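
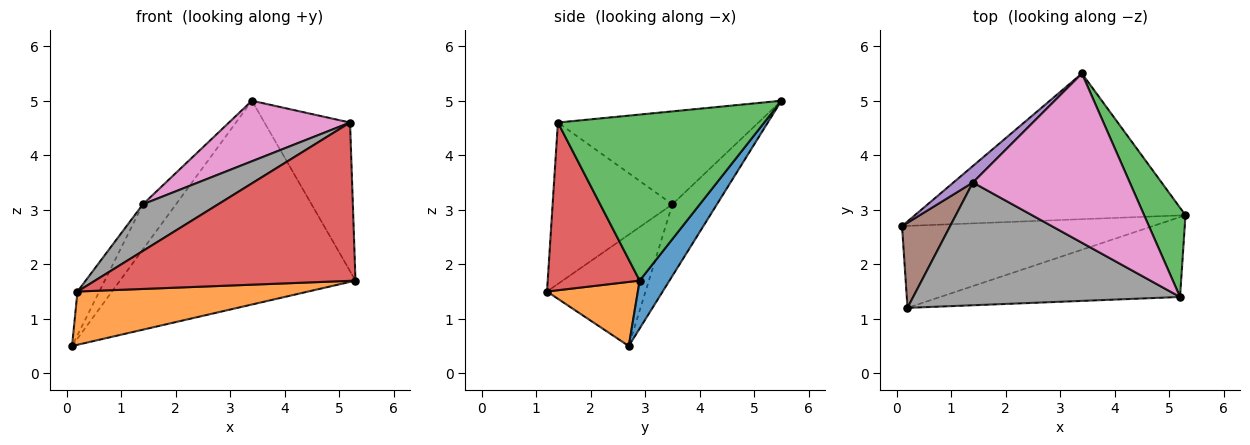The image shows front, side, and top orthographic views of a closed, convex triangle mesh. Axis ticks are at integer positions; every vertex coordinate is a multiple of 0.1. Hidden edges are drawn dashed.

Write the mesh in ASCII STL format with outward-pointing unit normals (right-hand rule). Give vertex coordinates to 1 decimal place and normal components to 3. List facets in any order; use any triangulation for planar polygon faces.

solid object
 facet normal 0.102 0.809 -0.579
  outer loop
   vertex 3.4 5.5 5.0
   vertex 5.3 2.9 1.7
   vertex 0.1 2.7 0.5
  endloop
 endfacet
 facet normal 0.210 -0.533 -0.820
  outer loop
   vertex 0.2 1.2 1.5
   vertex 0.1 2.7 0.5
   vertex 5.3 2.9 1.7
  endloop
 endfacet
 facet normal 0.900 0.373 0.224
  outer loop
   vertex 5.2 1.4 4.6
   vertex 5.3 2.9 1.7
   vertex 3.4 5.5 5.0
  endloop
 endfacet
 facet normal 0.301 -0.851 -0.430
  outer loop
   vertex 5.2 1.4 4.6
   vertex 0.2 1.2 1.5
   vertex 5.3 2.9 1.7
  endloop
 endfacet
 facet normal -0.785 0.582 0.213
  outer loop
   vertex 1.4 3.5 3.1
   vertex 3.4 5.5 5.0
   vertex 0.1 2.7 0.5
  endloop
 endfacet
 facet normal -0.900 0.199 0.389
  outer loop
   vertex 1.4 3.5 3.1
   vertex 0.1 2.7 0.5
   vertex 0.2 1.2 1.5
  endloop
 endfacet
 facet normal -0.487 -0.294 0.822
  outer loop
   vertex 1.4 3.5 3.1
   vertex 5.2 1.4 4.6
   vertex 3.4 5.5 5.0
  endloop
 endfacet
 facet normal -0.492 -0.309 0.814
  outer loop
   vertex 1.4 3.5 3.1
   vertex 0.2 1.2 1.5
   vertex 5.2 1.4 4.6
  endloop
 endfacet
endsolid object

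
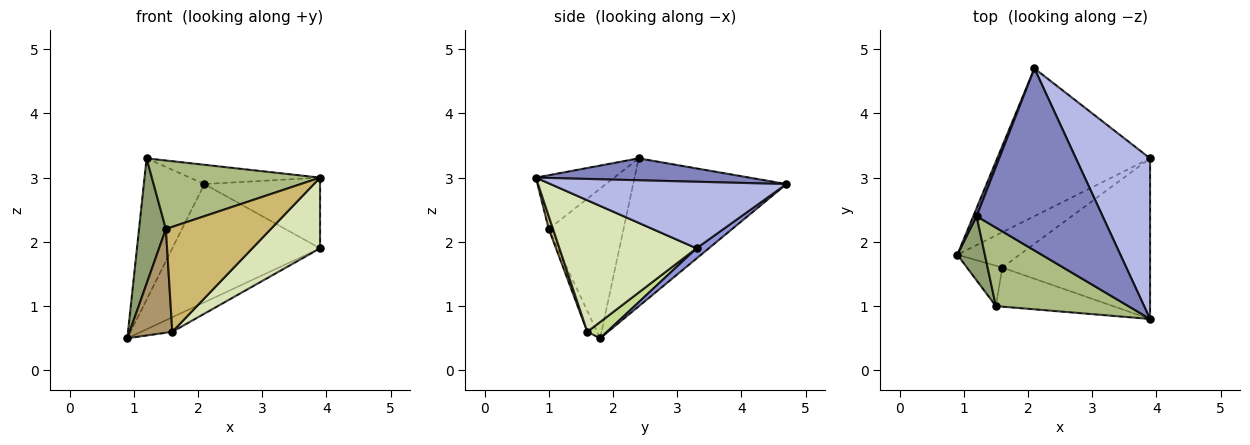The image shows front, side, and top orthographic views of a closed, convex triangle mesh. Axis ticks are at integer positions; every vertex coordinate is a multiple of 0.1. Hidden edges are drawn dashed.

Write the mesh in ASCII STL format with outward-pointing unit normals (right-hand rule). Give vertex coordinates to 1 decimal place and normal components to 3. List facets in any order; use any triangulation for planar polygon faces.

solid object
 facet normal -0.930 0.367 0.021
  outer loop
   vertex 1.2 2.4 3.3
   vertex 2.1 4.7 2.9
   vertex 0.9 1.8 0.5
  endloop
 endfacet
 facet normal 0.170 0.104 0.980
  outer loop
   vertex 1.2 2.4 3.3
   vertex 3.9 0.8 3.0
   vertex 2.1 4.7 2.9
  endloop
 endfacet
 facet normal 0.052 0.624 -0.780
  outer loop
   vertex 3.9 3.3 1.9
   vertex 0.9 1.8 0.5
   vertex 2.1 4.7 2.9
  endloop
 endfacet
 facet normal 0.635 0.311 0.707
  outer loop
   vertex 3.9 3.3 1.9
   vertex 2.1 4.7 2.9
   vertex 3.9 0.8 3.0
  endloop
 endfacet
 facet normal -0.927 -0.333 0.171
  outer loop
   vertex 1.5 1.0 2.2
   vertex 1.2 2.4 3.3
   vertex 0.9 1.8 0.5
  endloop
 endfacet
 facet normal -0.293 -0.629 0.720
  outer loop
   vertex 1.5 1.0 2.2
   vertex 3.9 0.8 3.0
   vertex 1.2 2.4 3.3
  endloop
 endfacet
 facet normal 0.234 0.370 -0.899
  outer loop
   vertex 1.6 1.6 0.6
   vertex 0.9 1.8 0.5
   vertex 3.9 3.3 1.9
  endloop
 endfacet
 facet normal 0.632 -0.312 -0.710
  outer loop
   vertex 1.6 1.6 0.6
   vertex 3.9 3.3 1.9
   vertex 3.9 0.8 3.0
  endloop
 endfacet
 facet normal -0.210 -0.911 -0.355
  outer loop
   vertex 1.6 1.6 0.6
   vertex 1.5 1.0 2.2
   vertex 0.9 1.8 0.5
  endloop
 endfacet
 facet normal 0.038 -0.936 -0.349
  outer loop
   vertex 1.6 1.6 0.6
   vertex 3.9 0.8 3.0
   vertex 1.5 1.0 2.2
  endloop
 endfacet
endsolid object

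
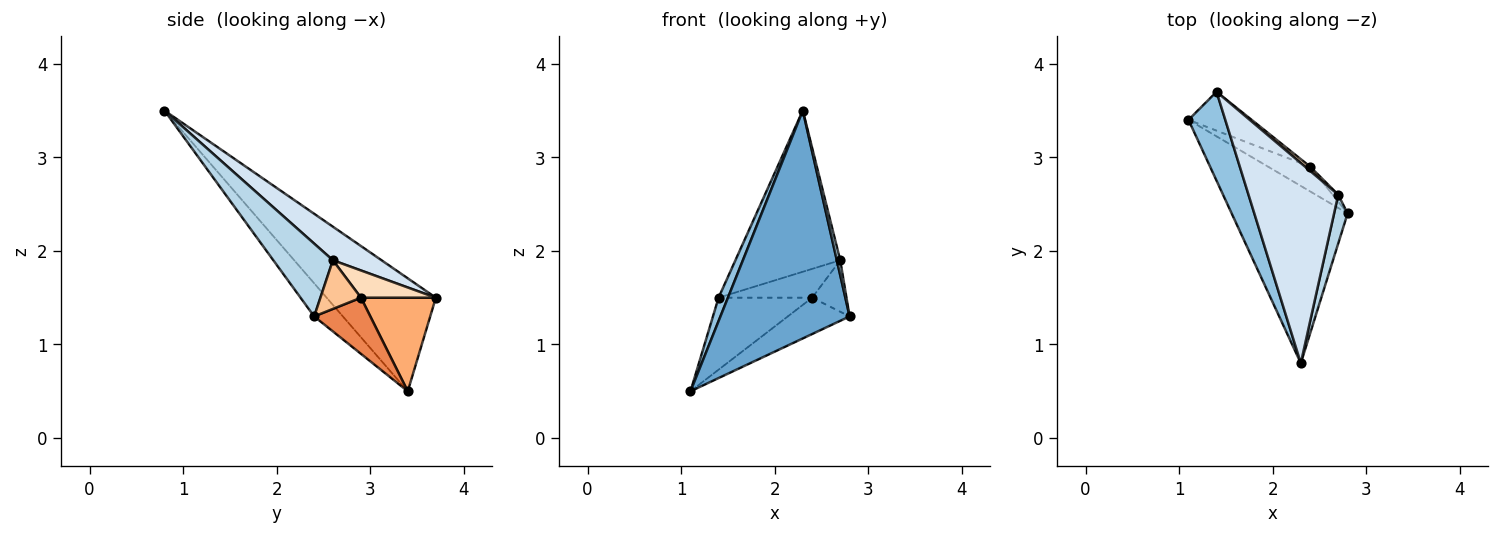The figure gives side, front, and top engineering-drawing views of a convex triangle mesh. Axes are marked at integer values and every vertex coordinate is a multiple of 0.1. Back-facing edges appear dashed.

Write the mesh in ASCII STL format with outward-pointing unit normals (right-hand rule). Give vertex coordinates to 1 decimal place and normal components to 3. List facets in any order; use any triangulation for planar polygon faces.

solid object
 facet normal -0.173 -0.777 -0.605
  outer loop
   vertex 2.3 0.8 3.5
   vertex 1.1 3.4 0.5
   vertex 2.8 2.4 1.3
  endloop
 endfacet
 facet normal -0.948 -0.081 0.309
  outer loop
   vertex 1.4 3.7 1.5
   vertex 1.1 3.4 0.5
   vertex 2.3 0.8 3.5
  endloop
 endfacet
 facet normal 0.982 -0.056 0.182
  outer loop
   vertex 2.7 2.6 1.9
   vertex 2.3 0.8 3.5
   vertex 2.8 2.4 1.3
  endloop
 endfacet
 facet normal 0.280 0.602 0.748
  outer loop
   vertex 2.7 2.6 1.9
   vertex 1.4 3.7 1.5
   vertex 2.3 0.8 3.5
  endloop
 endfacet
 facet normal 0.601 0.661 -0.450
  outer loop
   vertex 2.4 2.9 1.5
   vertex 2.8 2.4 1.3
   vertex 1.1 3.4 0.5
  endloop
 endfacet
 facet normal 0.576 0.720 -0.389
  outer loop
   vertex 2.4 2.9 1.5
   vertex 1.1 3.4 0.5
   vertex 1.4 3.7 1.5
  endloop
 endfacet
 facet normal 0.760 0.643 -0.088
  outer loop
   vertex 2.4 2.9 1.5
   vertex 2.7 2.6 1.9
   vertex 2.8 2.4 1.3
  endloop
 endfacet
 facet normal 0.620 0.776 0.116
  outer loop
   vertex 2.4 2.9 1.5
   vertex 1.4 3.7 1.5
   vertex 2.7 2.6 1.9
  endloop
 endfacet
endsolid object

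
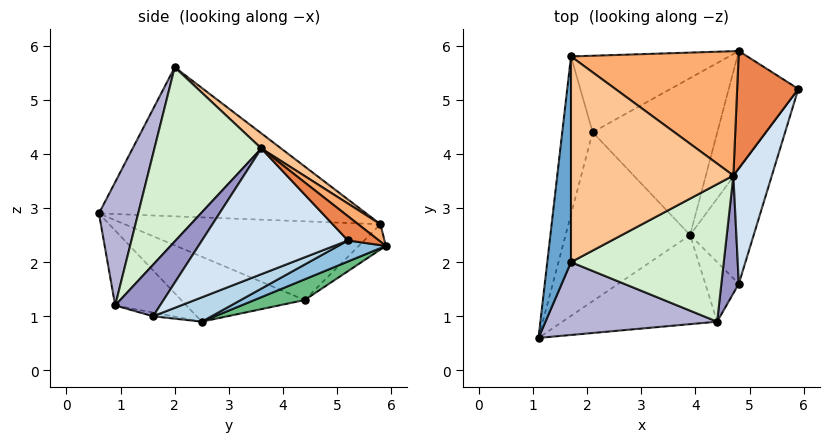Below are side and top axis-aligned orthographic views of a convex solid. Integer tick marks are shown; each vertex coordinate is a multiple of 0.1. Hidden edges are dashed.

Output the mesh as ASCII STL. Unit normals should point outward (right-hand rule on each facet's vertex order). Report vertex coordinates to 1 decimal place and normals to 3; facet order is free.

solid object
 facet normal -0.981 0.119 0.156
  outer loop
   vertex 1.7 5.8 2.7
   vertex 1.1 0.6 2.9
   vertex 1.7 2.0 5.6
  endloop
 endfacet
 facet normal 0.276 0.303 -0.912
  outer loop
   vertex 3.9 2.5 0.9
   vertex 4.8 5.9 2.3
   vertex 5.9 5.2 2.4
  endloop
 endfacet
 facet normal 0.347 0.246 -0.905
  outer loop
   vertex 3.9 2.5 0.9
   vertex 5.9 5.2 2.4
   vertex 4.8 1.6 1.0
  endloop
 endfacet
 facet normal 0.886 -0.376 0.271
  outer loop
   vertex 4.7 3.6 4.1
   vertex 4.8 1.6 1.0
   vertex 5.9 5.2 2.4
  endloop
 endfacet
 facet normal 0.300 0.580 0.757
  outer loop
   vertex 4.7 3.6 4.1
   vertex 5.9 5.2 2.4
   vertex 4.8 5.9 2.3
  endloop
 endfacet
 facet normal 0.082 0.612 0.787
  outer loop
   vertex 4.7 3.6 4.1
   vertex 4.8 5.9 2.3
   vertex 1.7 5.8 2.7
  endloop
 endfacet
 facet normal 0.074 0.605 0.793
  outer loop
   vertex 4.7 3.6 4.1
   vertex 1.7 5.8 2.7
   vertex 1.7 2.0 5.6
  endloop
 endfacet
 facet normal -0.115 0.686 -0.719
  outer loop
   vertex 2.1 4.4 1.3
   vertex 1.7 5.8 2.7
   vertex 4.8 5.9 2.3
  endloop
 endfacet
 facet normal 0.154 0.341 -0.927
  outer loop
   vertex 2.1 4.4 1.3
   vertex 4.8 5.9 2.3
   vertex 3.9 2.5 0.9
  endloop
 endfacet
 facet normal -0.929 0.093 -0.359
  outer loop
   vertex 2.1 4.4 1.3
   vertex 1.1 0.6 2.9
   vertex 1.7 5.8 2.7
  endloop
 endfacet
 facet normal -0.449 -0.244 -0.860
  outer loop
   vertex 2.1 4.4 1.3
   vertex 3.9 2.5 0.9
   vertex 1.1 0.6 2.9
  endloop
 endfacet
 facet normal 0.590 -0.621 0.517
  outer loop
   vertex 4.4 0.9 1.2
   vertex 4.7 3.6 4.1
   vertex 1.7 2.0 5.6
  endloop
 endfacet
 facet normal 0.864 -0.410 0.292
  outer loop
   vertex 4.4 0.9 1.2
   vertex 4.8 1.6 1.0
   vertex 4.7 3.6 4.1
  endloop
 endfacet
 facet normal 0.281 -0.876 0.392
  outer loop
   vertex 4.4 0.9 1.2
   vertex 1.7 2.0 5.6
   vertex 1.1 0.6 2.9
  endloop
 endfacet
 facet normal -0.417 -0.292 -0.861
  outer loop
   vertex 4.4 0.9 1.2
   vertex 1.1 0.6 2.9
   vertex 3.9 2.5 0.9
  endloop
 endfacet
 facet normal -0.108 -0.216 -0.970
  outer loop
   vertex 4.4 0.9 1.2
   vertex 3.9 2.5 0.9
   vertex 4.8 1.6 1.0
  endloop
 endfacet
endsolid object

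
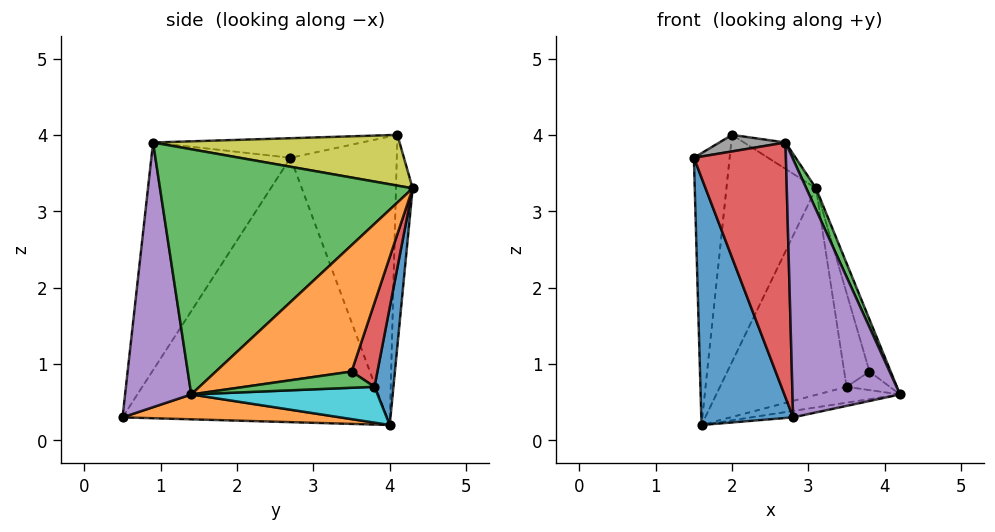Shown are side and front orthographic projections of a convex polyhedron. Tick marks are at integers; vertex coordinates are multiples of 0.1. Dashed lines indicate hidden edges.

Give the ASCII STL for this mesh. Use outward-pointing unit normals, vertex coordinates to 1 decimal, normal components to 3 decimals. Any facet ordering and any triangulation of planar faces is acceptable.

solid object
 facet normal -0.934 -0.325 -0.147
  outer loop
   vertex 2.8 0.5 0.3
   vertex 1.5 2.7 3.7
   vertex 1.6 4.0 0.2
  endloop
 endfacet
 facet normal 0.187 0.036 -0.982
  outer loop
   vertex 2.8 0.5 0.3
   vertex 1.6 4.0 0.2
   vertex 4.2 1.4 0.6
  endloop
 endfacet
 facet normal 0.912 -0.035 0.409
  outer loop
   vertex 2.7 0.9 3.9
   vertex 4.2 1.4 0.6
   vertex 3.1 4.3 3.3
  endloop
 endfacet
 facet normal -0.833 -0.551 0.038
  outer loop
   vertex 2.7 0.9 3.9
   vertex 1.5 2.7 3.7
   vertex 2.8 0.5 0.3
  endloop
 endfacet
 facet normal 0.521 -0.847 0.109
  outer loop
   vertex 2.7 0.9 3.9
   vertex 2.8 0.5 0.3
   vertex 4.2 1.4 0.6
  endloop
 endfacet
 facet normal -0.944 0.318 0.091
  outer loop
   vertex 2.0 4.1 4.0
   vertex 1.6 4.0 0.2
   vertex 1.5 2.7 3.7
  endloop
 endfacet
 facet normal -0.183 0.983 -0.007
  outer loop
   vertex 2.0 4.1 4.0
   vertex 3.1 4.3 3.3
   vertex 1.6 4.0 0.2
  endloop
 endfacet
 facet normal -0.302 -0.096 0.949
  outer loop
   vertex 2.0 4.1 4.0
   vertex 1.5 2.7 3.7
   vertex 2.7 0.9 3.9
  endloop
 endfacet
 facet normal 0.523 0.088 0.848
  outer loop
   vertex 2.0 4.1 4.0
   vertex 2.7 0.9 3.9
   vertex 3.1 4.3 3.3
  endloop
 endfacet
 facet normal 0.264 0.117 -0.957
  outer loop
   vertex 3.5 3.8 0.7
   vertex 4.2 1.4 0.6
   vertex 1.6 4.0 0.2
  endloop
 endfacet
 facet normal 0.146 0.975 -0.165
  outer loop
   vertex 3.5 3.8 0.7
   vertex 1.6 4.0 0.2
   vertex 3.1 4.3 3.3
  endloop
 endfacet
 facet normal 0.961 0.150 0.230
  outer loop
   vertex 3.8 3.5 0.9
   vertex 3.1 4.3 3.3
   vertex 4.2 1.4 0.6
  endloop
 endfacet
 facet normal 0.688 0.229 -0.688
  outer loop
   vertex 3.8 3.5 0.9
   vertex 4.2 1.4 0.6
   vertex 3.5 3.8 0.7
  endloop
 endfacet
 facet normal 0.715 0.699 -0.024
  outer loop
   vertex 3.8 3.5 0.9
   vertex 3.5 3.8 0.7
   vertex 3.1 4.3 3.3
  endloop
 endfacet
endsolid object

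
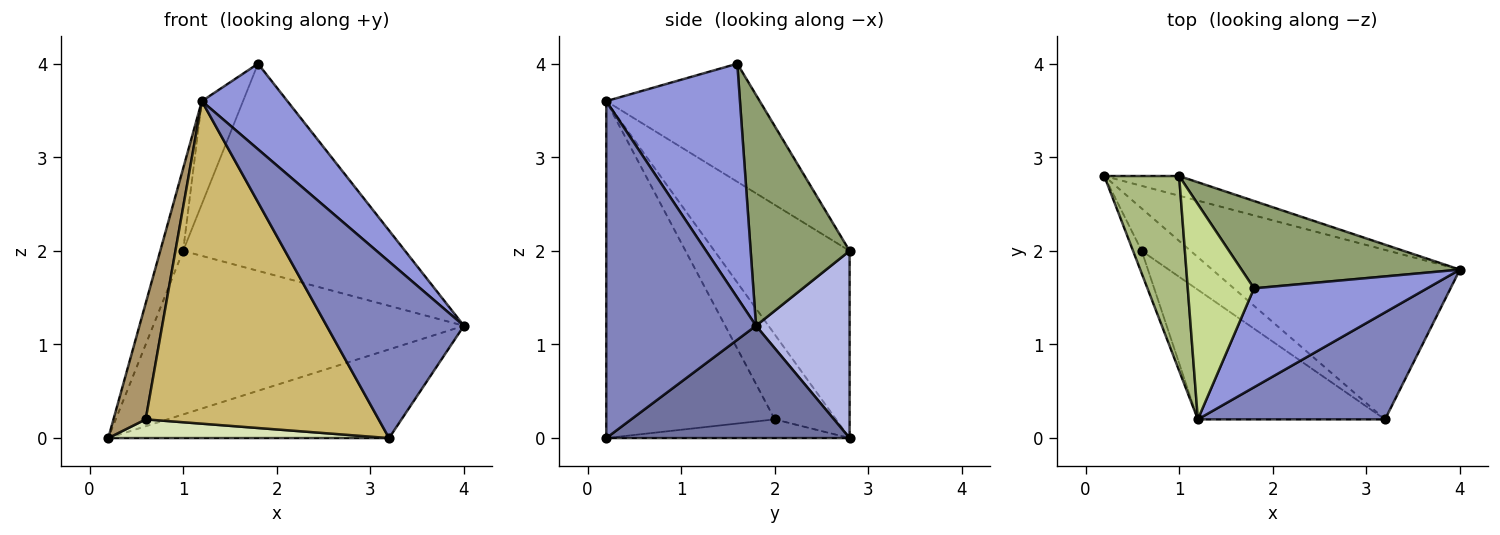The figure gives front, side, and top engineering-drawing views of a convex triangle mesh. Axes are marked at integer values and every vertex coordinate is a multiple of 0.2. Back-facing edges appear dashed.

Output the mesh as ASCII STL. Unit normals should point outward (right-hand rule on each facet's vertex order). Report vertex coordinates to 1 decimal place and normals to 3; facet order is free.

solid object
 facet normal 0.373 0.430 -0.822
  outer loop
   vertex 3.2 0.2 0.0
   vertex 0.2 2.8 0.0
   vertex 4.0 1.8 1.2
  endloop
 endfacet
 facet normal 0.682 -0.625 0.379
  outer loop
   vertex 1.2 0.2 3.6
   vertex 3.2 0.2 0.0
   vertex 4.0 1.8 1.2
  endloop
 endfacet
 facet normal 0.715 -0.457 0.529
  outer loop
   vertex 1.2 0.2 3.6
   vertex 4.0 1.8 1.2
   vertex 1.8 1.6 4.0
  endloop
 endfacet
 facet normal 0.287 0.951 -0.115
  outer loop
   vertex 1.0 2.8 2.0
   vertex 4.0 1.8 1.2
   vertex 0.2 2.8 0.0
  endloop
 endfacet
 facet normal 0.380 0.852 0.359
  outer loop
   vertex 1.0 2.8 2.0
   vertex 1.8 1.6 4.0
   vertex 4.0 1.8 1.2
  endloop
 endfacet
 facet normal -0.917 0.155 0.367
  outer loop
   vertex 1.0 2.8 2.0
   vertex 0.2 2.8 0.0
   vertex 1.2 0.2 3.6
  endloop
 endfacet
 facet normal -0.849 0.228 0.476
  outer loop
   vertex 1.0 2.8 2.0
   vertex 1.2 0.2 3.6
   vertex 1.8 1.6 4.0
  endloop
 endfacet
 facet normal -0.330 -0.381 -0.864
  outer loop
   vertex 0.6 2.0 0.2
   vertex 0.2 2.8 0.0
   vertex 3.2 0.2 0.0
  endloop
 endfacet
 facet normal -0.882 -0.463 -0.090
  outer loop
   vertex 0.6 2.0 0.2
   vertex 1.2 0.2 3.6
   vertex 0.2 2.8 0.0
  endloop
 endfacet
 facet normal -0.557 -0.770 -0.310
  outer loop
   vertex 0.6 2.0 0.2
   vertex 3.2 0.2 0.0
   vertex 1.2 0.2 3.6
  endloop
 endfacet
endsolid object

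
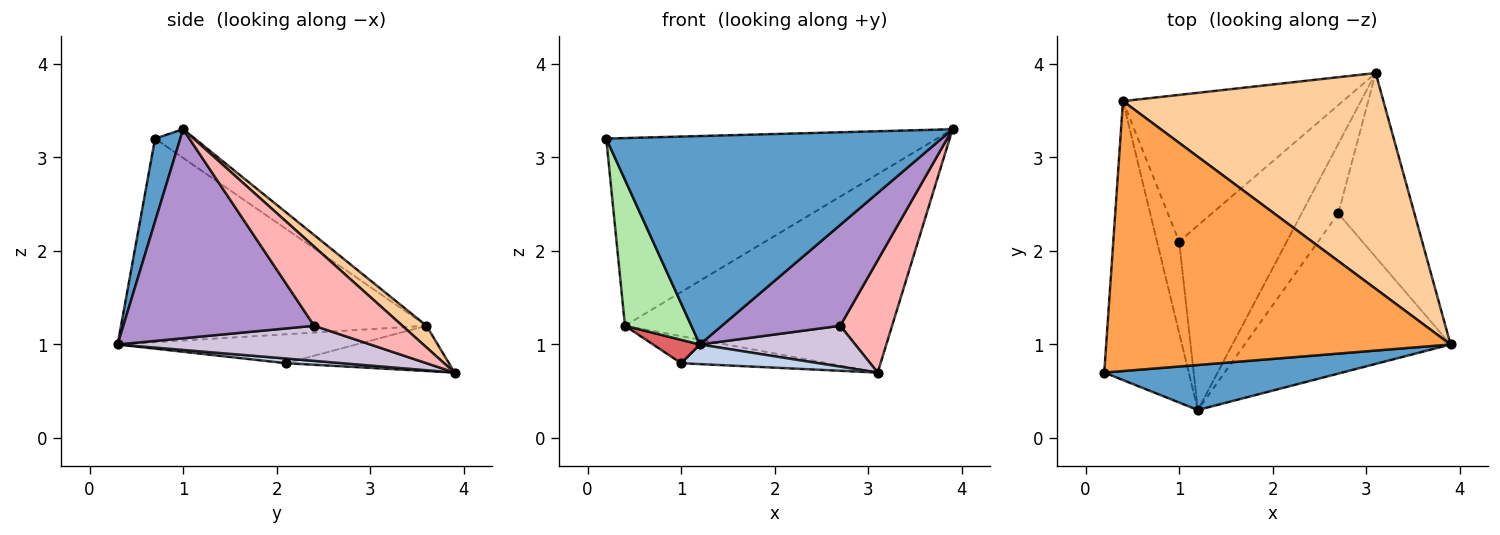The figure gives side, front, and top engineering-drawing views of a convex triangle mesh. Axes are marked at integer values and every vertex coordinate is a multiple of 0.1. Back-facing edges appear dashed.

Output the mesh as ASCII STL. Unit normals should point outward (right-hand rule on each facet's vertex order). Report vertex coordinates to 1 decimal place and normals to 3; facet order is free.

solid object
 facet normal 0.073 -0.975 0.211
  outer loop
   vertex 1.2 0.3 1.0
   vertex 3.9 1.0 3.3
   vertex 0.2 0.7 3.2
  endloop
 endfacet
 facet normal 0.043 -0.106 -0.993
  outer loop
   vertex 1.0 2.1 0.8
   vertex 3.1 3.9 0.7
   vertex 1.2 0.3 1.0
  endloop
 endfacet
 facet normal -0.068 0.570 0.819
  outer loop
   vertex 0.4 3.6 1.2
   vertex 0.2 0.7 3.2
   vertex 3.9 1.0 3.3
  endloop
 endfacet
 facet normal 0.061 0.676 0.735
  outer loop
   vertex 0.4 3.6 1.2
   vertex 3.9 1.0 3.3
   vertex 3.1 3.9 0.7
  endloop
 endfacet
 facet normal -0.198 0.178 -0.964
  outer loop
   vertex 0.4 3.6 1.2
   vertex 3.1 3.9 0.7
   vertex 1.0 2.1 0.8
  endloop
 endfacet
 facet normal -0.906 -0.197 -0.376
  outer loop
   vertex 0.4 3.6 1.2
   vertex 1.2 0.3 1.0
   vertex 0.2 0.7 3.2
  endloop
 endfacet
 facet normal -0.785 -0.154 -0.600
  outer loop
   vertex 0.4 3.6 1.2
   vertex 1.0 2.1 0.8
   vertex 1.2 0.3 1.0
  endloop
 endfacet
 facet normal 0.663 -0.390 -0.639
  outer loop
   vertex 2.7 2.4 1.2
   vertex 3.1 3.9 0.7
   vertex 3.9 1.0 3.3
  endloop
 endfacet
 facet normal 0.652 -0.404 -0.642
  outer loop
   vertex 2.7 2.4 1.2
   vertex 3.9 1.0 3.3
   vertex 1.2 0.3 1.0
  endloop
 endfacet
 facet normal 0.636 -0.391 -0.665
  outer loop
   vertex 2.7 2.4 1.2
   vertex 1.2 0.3 1.0
   vertex 3.1 3.9 0.7
  endloop
 endfacet
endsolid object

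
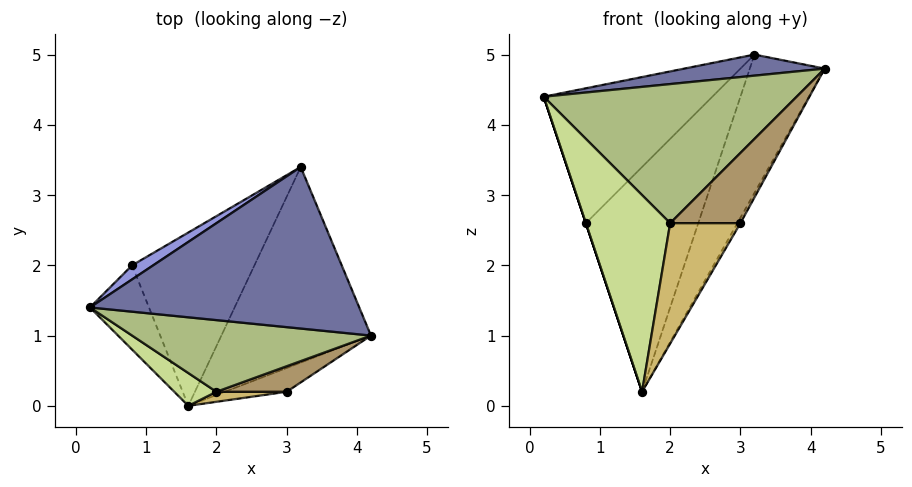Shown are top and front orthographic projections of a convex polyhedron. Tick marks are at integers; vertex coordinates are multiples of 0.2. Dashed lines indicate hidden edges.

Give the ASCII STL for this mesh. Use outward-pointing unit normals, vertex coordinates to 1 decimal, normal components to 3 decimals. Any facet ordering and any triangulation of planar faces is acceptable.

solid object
 facet normal -0.111 -0.129 0.985
  outer loop
   vertex 3.2 3.4 5.0
   vertex 0.2 1.4 4.4
   vertex 4.2 1.0 4.8
  endloop
 endfacet
 facet normal 0.774 0.366 -0.517
  outer loop
   vertex 1.6 0.0 0.2
   vertex 3.2 3.4 5.0
   vertex 4.2 1.0 4.8
  endloop
 endfacet
 facet normal -0.564 0.821 0.086
  outer loop
   vertex 0.8 2.0 2.6
   vertex 0.2 1.4 4.4
   vertex 3.2 3.4 5.0
  endloop
 endfacet
 facet normal -0.949 0.000 -0.316
  outer loop
   vertex 0.8 2.0 2.6
   vertex 1.6 0.0 0.2
   vertex 0.2 1.4 4.4
  endloop
 endfacet
 facet normal 0.147 0.783 -0.604
  outer loop
   vertex 0.8 2.0 2.6
   vertex 3.2 3.4 5.0
   vertex 1.6 0.0 0.2
  endloop
 endfacet
 facet normal -0.133 -0.881 0.454
  outer loop
   vertex 2.0 0.2 2.6
   vertex 4.2 1.0 4.8
   vertex 0.2 1.4 4.4
  endloop
 endfacet
 facet normal -0.442 -0.885 0.147
  outer loop
   vertex 2.0 0.2 2.6
   vertex 0.2 1.4 4.4
   vertex 1.6 0.0 0.2
  endloop
 endfacet
 facet normal 0.854 0.115 -0.508
  outer loop
   vertex 3.0 0.2 2.6
   vertex 1.6 0.0 0.2
   vertex 4.2 1.0 4.8
  endloop
 endfacet
 facet normal 0.000 -0.940 0.342
  outer loop
   vertex 3.0 0.2 2.6
   vertex 4.2 1.0 4.8
   vertex 2.0 0.2 2.6
  endloop
 endfacet
 facet normal 0.000 -0.997 0.083
  outer loop
   vertex 3.0 0.2 2.6
   vertex 2.0 0.2 2.6
   vertex 1.6 0.0 0.2
  endloop
 endfacet
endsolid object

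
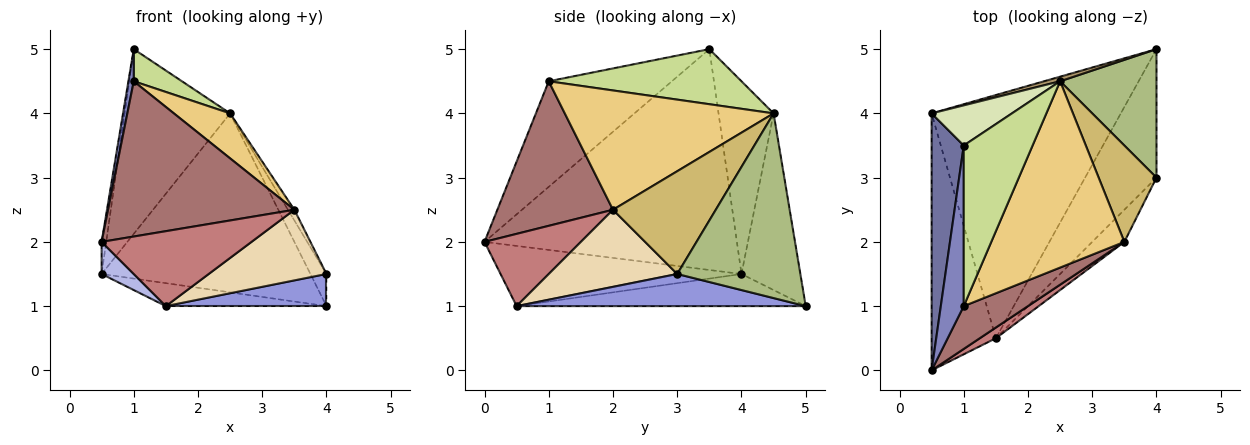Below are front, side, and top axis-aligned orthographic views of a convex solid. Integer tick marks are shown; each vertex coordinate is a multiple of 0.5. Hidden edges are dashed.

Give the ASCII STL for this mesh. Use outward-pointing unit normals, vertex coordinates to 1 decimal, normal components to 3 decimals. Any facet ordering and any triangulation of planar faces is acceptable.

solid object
 facet normal -0.989 0.018 0.144
  outer loop
   vertex 0.5 4.0 1.5
   vertex 0.5 0.0 2.0
   vertex 1.0 3.5 5.0
  endloop
 endfacet
 facet normal -0.976 -0.042 0.212
  outer loop
   vertex 1.0 1.0 4.5
   vertex 1.0 3.5 5.0
   vertex 0.5 0.0 2.0
  endloop
 endfacet
 facet normal 0.400 -0.222 -0.889
  outer loop
   vertex 1.5 0.5 1.0
   vertex 4.0 5.0 1.0
   vertex 4.0 3.0 1.5
  endloop
 endfacet
 facet normal -0.681 -0.091 -0.727
  outer loop
   vertex 1.5 0.5 1.0
   vertex 0.5 0.0 2.0
   vertex 0.5 4.0 1.5
  endloop
 endfacet
 facet normal -0.167 0.093 -0.982
  outer loop
   vertex 1.5 0.5 1.0
   vertex 0.5 4.0 1.5
   vertex 4.0 5.0 1.0
  endloop
 endfacet
 facet normal 0.881 0.115 0.460
  outer loop
   vertex 2.5 4.5 4.0
   vertex 4.0 3.0 1.5
   vertex 4.0 5.0 1.0
  endloop
 endfacet
 facet normal 0.617 -0.154 0.772
  outer loop
   vertex 2.5 4.5 4.0
   vertex 1.0 3.5 5.0
   vertex 1.0 1.0 4.5
  endloop
 endfacet
 facet normal -0.454 0.871 0.189
  outer loop
   vertex 2.5 4.5 4.0
   vertex 0.5 4.0 1.5
   vertex 1.0 3.5 5.0
  endloop
 endfacet
 facet normal -0.271 0.962 0.025
  outer loop
   vertex 2.5 4.5 4.0
   vertex 4.0 5.0 1.0
   vertex 0.5 4.0 1.5
  endloop
 endfacet
 facet normal 0.870 0.054 0.490
  outer loop
   vertex 3.5 2.0 2.5
   vertex 4.0 3.0 1.5
   vertex 2.5 4.5 4.0
  endloop
 endfacet
 facet normal 0.657 -0.177 0.733
  outer loop
   vertex 3.5 2.0 2.5
   vertex 2.5 4.5 4.0
   vertex 1.0 1.0 4.5
  endloop
 endfacet
 facet normal 0.705 -0.646 -0.294
  outer loop
   vertex 3.5 2.0 2.5
   vertex 1.5 0.5 1.0
   vertex 4.0 3.0 1.5
  endloop
 endfacet
 facet normal 0.513 -0.827 0.228
  outer loop
   vertex 3.5 2.0 2.5
   vertex 1.0 1.0 4.5
   vertex 0.5 0.0 2.0
  endloop
 endfacet
 facet normal 0.537 -0.835 0.119
  outer loop
   vertex 3.5 2.0 2.5
   vertex 0.5 0.0 2.0
   vertex 1.5 0.5 1.0
  endloop
 endfacet
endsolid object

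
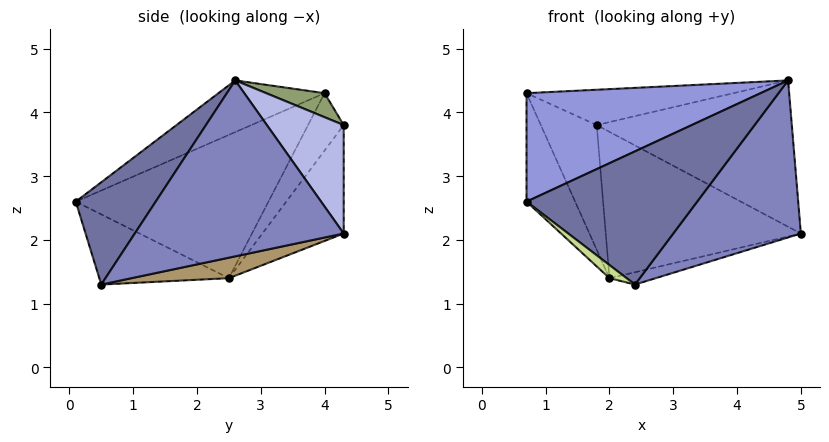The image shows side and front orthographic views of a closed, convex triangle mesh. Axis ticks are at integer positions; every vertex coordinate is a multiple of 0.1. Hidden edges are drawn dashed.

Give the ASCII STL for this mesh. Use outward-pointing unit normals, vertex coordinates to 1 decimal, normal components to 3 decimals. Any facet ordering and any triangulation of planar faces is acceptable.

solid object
 facet normal 0.409 -0.873 0.266
  outer loop
   vertex 2.4 0.5 1.3
   vertex 4.8 2.6 4.5
   vertex 0.7 0.1 2.6
  endloop
 endfacet
 facet normal 0.818 -0.499 -0.286
  outer loop
   vertex 2.4 0.5 1.3
   vertex 5.0 4.3 2.1
   vertex 4.8 2.6 4.5
  endloop
 endfacet
 facet normal -0.178 -0.393 0.902
  outer loop
   vertex 0.7 4.0 4.3
   vertex 0.7 0.1 2.6
   vertex 4.8 2.6 4.5
  endloop
 endfacet
 facet normal 0.302 0.766 0.568
  outer loop
   vertex 1.8 4.3 3.8
   vertex 4.8 2.6 4.5
   vertex 5.0 4.3 2.1
  endloop
 endfacet
 facet normal 0.176 0.624 0.761
  outer loop
   vertex 1.8 4.3 3.8
   vertex 0.7 4.0 4.3
   vertex 4.8 2.6 4.5
  endloop
 endfacet
 facet normal -0.445 0.698 -0.561
  outer loop
   vertex 2.0 2.5 1.4
   vertex 0.7 4.0 4.3
   vertex 1.8 4.3 3.8
  endloop
 endfacet
 facet normal -0.594 -0.079 -0.801
  outer loop
   vertex 2.0 2.5 1.4
   vertex 2.4 0.5 1.3
   vertex 0.7 0.1 2.6
  endloop
 endfacet
 facet normal -0.846 0.213 -0.489
  outer loop
   vertex 2.0 2.5 1.4
   vertex 0.7 0.1 2.6
   vertex 0.7 4.0 4.3
  endloop
 endfacet
 facet normal 0.178 0.085 -0.980
  outer loop
   vertex 2.0 2.5 1.4
   vertex 5.0 4.3 2.1
   vertex 2.4 0.5 1.3
  endloop
 endfacet
 facet normal -0.312 0.748 -0.587
  outer loop
   vertex 2.0 2.5 1.4
   vertex 1.8 4.3 3.8
   vertex 5.0 4.3 2.1
  endloop
 endfacet
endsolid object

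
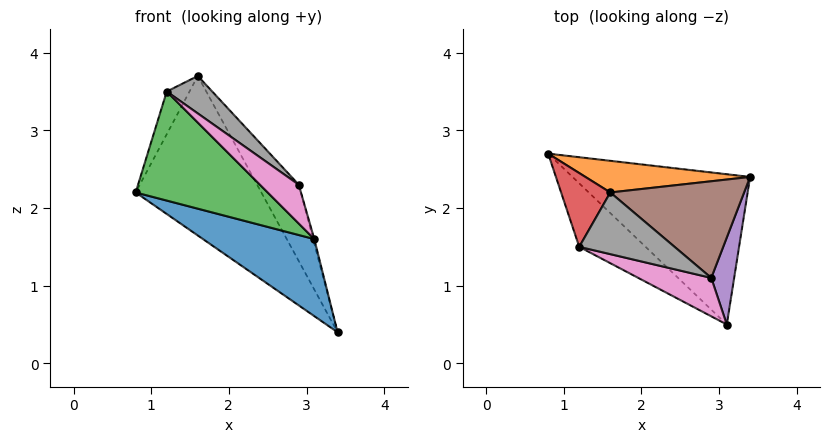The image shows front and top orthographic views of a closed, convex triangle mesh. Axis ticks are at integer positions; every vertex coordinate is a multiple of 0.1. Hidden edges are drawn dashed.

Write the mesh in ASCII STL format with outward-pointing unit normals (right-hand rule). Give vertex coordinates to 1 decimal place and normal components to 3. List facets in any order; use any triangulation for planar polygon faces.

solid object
 facet normal -0.556 -0.379 -0.740
  outer loop
   vertex 3.1 0.5 1.6
   vertex 0.8 2.7 2.2
   vertex 3.4 2.4 0.4
  endloop
 endfacet
 facet normal 0.241 0.952 0.189
  outer loop
   vertex 1.6 2.2 3.7
   vertex 3.4 2.4 0.4
   vertex 0.8 2.7 2.2
  endloop
 endfacet
 facet normal -0.692 -0.624 -0.363
  outer loop
   vertex 1.2 1.5 3.5
   vertex 0.8 2.7 2.2
   vertex 3.1 0.5 1.6
  endloop
 endfacet
 facet normal -0.795 0.304 0.525
  outer loop
   vertex 1.2 1.5 3.5
   vertex 1.6 2.2 3.7
   vertex 0.8 2.7 2.2
  endloop
 endfacet
 facet normal 0.965 0.014 0.263
  outer loop
   vertex 2.9 1.1 2.3
   vertex 3.1 0.5 1.6
   vertex 3.4 2.4 0.4
  endloop
 endfacet
 facet normal 0.808 0.366 0.463
  outer loop
   vertex 2.9 1.1 2.3
   vertex 3.4 2.4 0.4
   vertex 1.6 2.2 3.7
  endloop
 endfacet
 facet normal 0.313 -0.675 0.668
  outer loop
   vertex 2.9 1.1 2.3
   vertex 1.2 1.5 3.5
   vertex 3.1 0.5 1.6
  endloop
 endfacet
 facet normal 0.434 -0.468 0.770
  outer loop
   vertex 2.9 1.1 2.3
   vertex 1.6 2.2 3.7
   vertex 1.2 1.5 3.5
  endloop
 endfacet
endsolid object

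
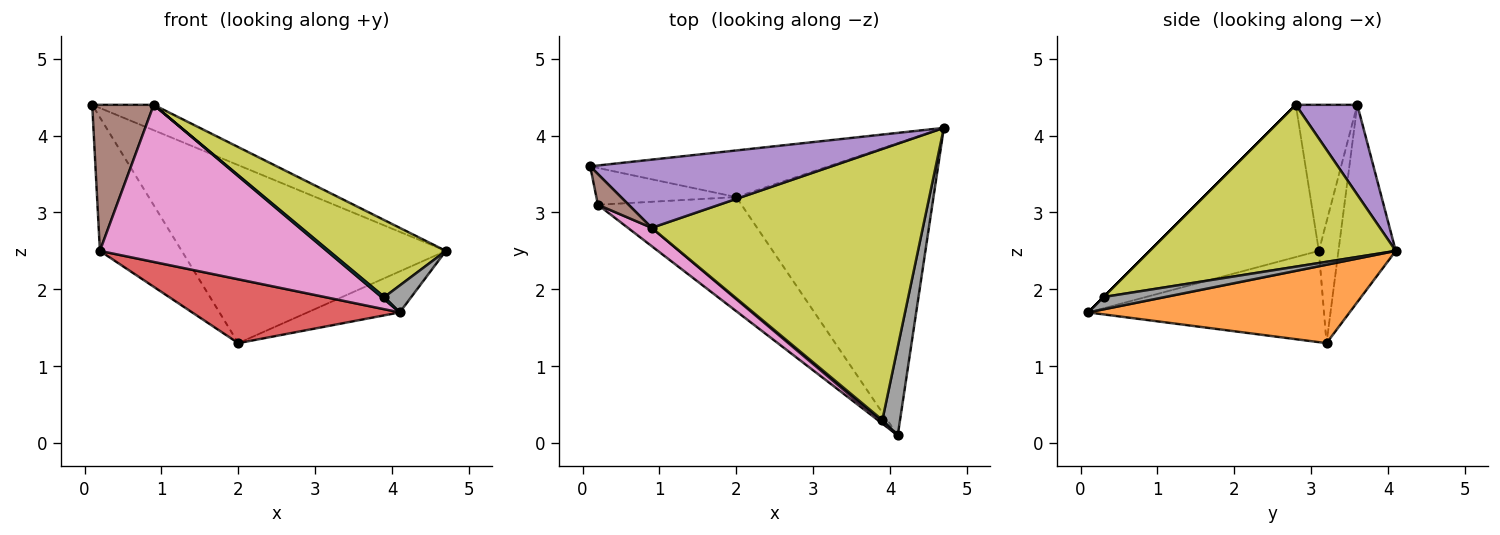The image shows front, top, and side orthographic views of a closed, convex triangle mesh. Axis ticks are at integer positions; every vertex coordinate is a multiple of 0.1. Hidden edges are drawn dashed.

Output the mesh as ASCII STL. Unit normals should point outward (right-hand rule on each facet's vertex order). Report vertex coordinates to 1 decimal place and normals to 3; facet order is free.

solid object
 facet normal -0.205 0.947 -0.248
  outer loop
   vertex 2.0 3.2 1.3
   vertex 0.1 3.6 4.4
   vertex 4.7 4.1 2.5
  endloop
 endfacet
 facet normal 0.366 0.129 -0.921
  outer loop
   vertex 2.0 3.2 1.3
   vertex 4.7 4.1 2.5
   vertex 4.1 0.1 1.7
  endloop
 endfacet
 facet normal -0.225 0.939 -0.259
  outer loop
   vertex 0.2 3.1 2.5
   vertex 0.1 3.6 4.4
   vertex 2.0 3.2 1.3
  endloop
 endfacet
 facet normal -0.485 -0.427 -0.763
  outer loop
   vertex 0.2 3.1 2.5
   vertex 2.0 3.2 1.3
   vertex 4.1 0.1 1.7
  endloop
 endfacet
 facet normal 0.330 0.330 0.885
  outer loop
   vertex 0.9 2.8 4.4
   vertex 4.7 4.1 2.5
   vertex 0.1 3.6 4.4
  endloop
 endfacet
 facet normal -0.699 -0.699 0.147
  outer loop
   vertex 0.9 2.8 4.4
   vertex 0.1 3.6 4.4
   vertex 0.2 3.1 2.5
  endloop
 endfacet
 facet normal -0.595 -0.798 0.093
  outer loop
   vertex 0.9 2.8 4.4
   vertex 0.2 3.1 2.5
   vertex 4.1 0.1 1.7
  endloop
 endfacet
 facet normal 0.554 -0.242 0.796
  outer loop
   vertex 3.9 0.3 1.9
   vertex 4.1 0.1 1.7
   vertex 4.7 4.1 2.5
  endloop
 endfacet
 facet normal 0.498 -0.237 0.834
  outer loop
   vertex 3.9 0.3 1.9
   vertex 4.7 4.1 2.5
   vertex 0.9 2.8 4.4
  endloop
 endfacet
 facet normal 0.000 -0.707 0.707
  outer loop
   vertex 3.9 0.3 1.9
   vertex 0.9 2.8 4.4
   vertex 4.1 0.1 1.7
  endloop
 endfacet
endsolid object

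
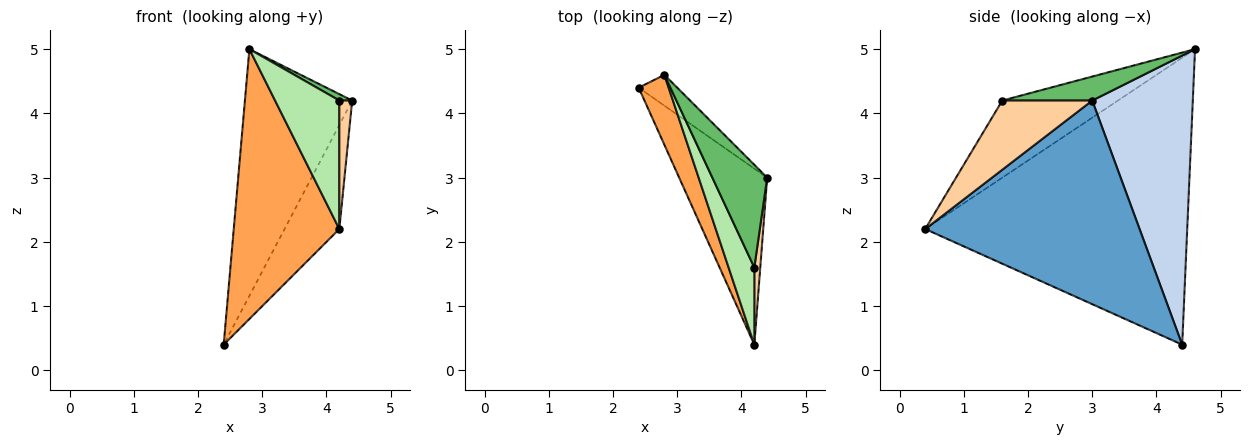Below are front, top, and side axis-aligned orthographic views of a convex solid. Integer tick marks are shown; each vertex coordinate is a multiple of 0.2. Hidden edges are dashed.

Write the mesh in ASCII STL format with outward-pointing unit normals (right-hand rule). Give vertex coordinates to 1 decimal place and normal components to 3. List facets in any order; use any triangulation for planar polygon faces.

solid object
 facet normal 0.894 0.228 -0.386
  outer loop
   vertex 4.2 0.4 2.2
   vertex 2.4 4.4 0.4
   vertex 4.4 3.0 4.2
  endloop
 endfacet
 facet normal 0.681 0.727 -0.091
  outer loop
   vertex 2.8 4.6 5.0
   vertex 4.4 3.0 4.2
   vertex 2.4 4.4 0.4
  endloop
 endfacet
 facet normal -0.923 -0.372 0.096
  outer loop
   vertex 2.8 4.6 5.0
   vertex 2.4 4.4 0.4
   vertex 4.2 0.4 2.2
  endloop
 endfacet
 facet normal 0.986 -0.141 0.085
  outer loop
   vertex 4.2 1.6 4.2
   vertex 4.2 0.4 2.2
   vertex 4.4 3.0 4.2
  endloop
 endfacet
 facet normal 0.400 -0.057 0.915
  outer loop
   vertex 4.2 1.6 4.2
   vertex 4.4 3.0 4.2
   vertex 2.8 4.6 5.0
  endloop
 endfacet
 facet normal -0.839 -0.466 0.280
  outer loop
   vertex 4.2 1.6 4.2
   vertex 2.8 4.6 5.0
   vertex 4.2 0.4 2.2
  endloop
 endfacet
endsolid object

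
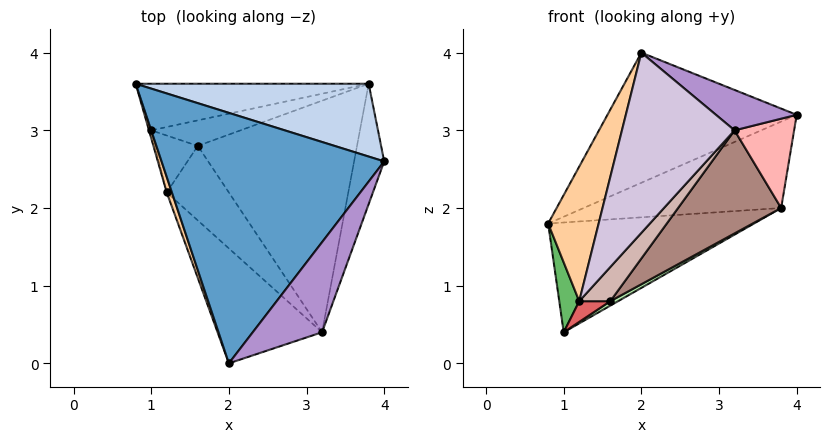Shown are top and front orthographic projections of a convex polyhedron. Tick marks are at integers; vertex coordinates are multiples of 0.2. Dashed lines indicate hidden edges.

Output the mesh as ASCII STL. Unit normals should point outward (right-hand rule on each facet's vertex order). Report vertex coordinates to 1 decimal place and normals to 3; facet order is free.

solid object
 facet normal -0.237 0.448 0.862
  outer loop
   vertex 2.0 0.0 4.0
   vertex 4.0 2.6 3.2
   vertex 0.8 3.6 1.8
  endloop
 endfacet
 facet normal -0.043 0.764 0.644
  outer loop
   vertex 3.8 3.6 2.0
   vertex 0.8 3.6 1.8
   vertex 4.0 2.6 3.2
  endloop
 endfacet
 facet normal 0.026 0.920 -0.391
  outer loop
   vertex 3.8 3.6 2.0
   vertex 1.0 3.0 0.4
   vertex 0.8 3.6 1.8
  endloop
 endfacet
 facet normal -0.954 -0.297 0.034
  outer loop
   vertex 1.2 2.2 0.8
   vertex 2.0 0.0 4.0
   vertex 0.8 3.6 1.8
  endloop
 endfacet
 facet normal -0.966 -0.256 -0.028
  outer loop
   vertex 1.2 2.2 0.8
   vertex 0.8 3.6 1.8
   vertex 1.0 3.0 0.4
  endloop
 endfacet
 facet normal 0.514 -0.147 -0.845
  outer loop
   vertex 1.6 2.8 0.8
   vertex 1.0 3.0 0.4
   vertex 3.8 3.6 2.0
  endloop
 endfacet
 facet normal 0.456 -0.304 -0.836
  outer loop
   vertex 1.6 2.8 0.8
   vertex 1.2 2.2 0.8
   vertex 1.0 3.0 0.4
  endloop
 endfacet
 facet normal 0.879 -0.285 -0.384
  outer loop
   vertex 3.2 0.4 3.0
   vertex 3.8 3.6 2.0
   vertex 4.0 2.6 3.2
  endloop
 endfacet
 facet normal 0.668 -0.305 0.679
  outer loop
   vertex 3.2 0.4 3.0
   vertex 4.0 2.6 3.2
   vertex 2.0 0.0 4.0
  endloop
 endfacet
 facet normal -0.165 -0.832 -0.530
  outer loop
   vertex 3.2 0.4 3.0
   vertex 2.0 0.0 4.0
   vertex 1.2 2.2 0.8
  endloop
 endfacet
 facet normal 0.543 -0.342 -0.767
  outer loop
   vertex 3.2 0.4 3.0
   vertex 1.6 2.8 0.8
   vertex 3.8 3.6 2.0
  endloop
 endfacet
 facet normal 0.530 -0.353 -0.771
  outer loop
   vertex 3.2 0.4 3.0
   vertex 1.2 2.2 0.8
   vertex 1.6 2.8 0.8
  endloop
 endfacet
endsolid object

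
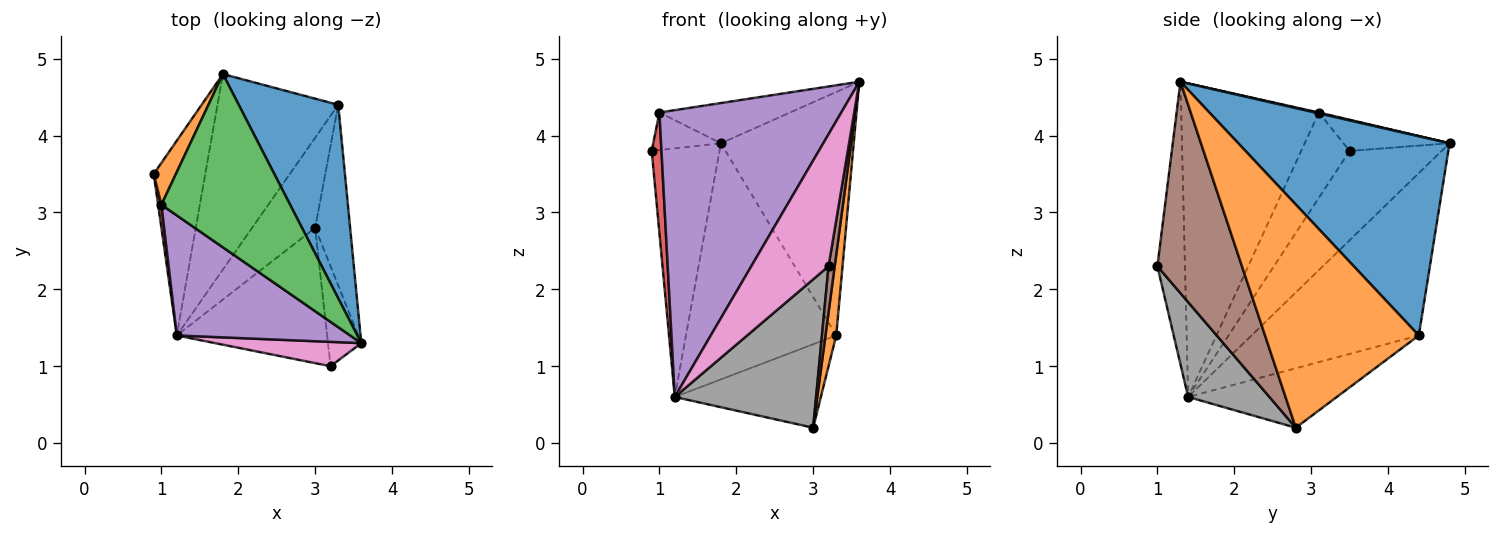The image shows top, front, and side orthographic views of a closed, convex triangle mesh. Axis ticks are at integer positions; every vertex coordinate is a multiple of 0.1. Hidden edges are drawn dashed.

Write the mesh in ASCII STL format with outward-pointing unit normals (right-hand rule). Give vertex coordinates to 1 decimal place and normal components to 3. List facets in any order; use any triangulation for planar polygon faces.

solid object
 facet normal -0.730 0.538 -0.421
  outer loop
   vertex 1.2 1.4 0.6
   vertex 0.9 3.5 3.8
   vertex 1.8 4.8 3.9
  endloop
 endfacet
 facet normal -0.723 0.461 0.514
  outer loop
   vertex 1.0 3.1 4.3
   vertex 1.8 4.8 3.9
   vertex 0.9 3.5 3.8
  endloop
 endfacet
 facet normal 0.007 0.226 0.974
  outer loop
   vertex 1.0 3.1 4.3
   vertex 3.6 1.3 4.7
   vertex 1.8 4.8 3.9
  endloop
 endfacet
 facet normal -0.980 -0.198 0.038
  outer loop
   vertex 1.0 3.1 4.3
   vertex 0.9 3.5 3.8
   vertex 1.2 1.4 0.6
  endloop
 endfacet
 facet normal -0.572 -0.756 0.317
  outer loop
   vertex 1.0 3.1 4.3
   vertex 1.2 1.4 0.6
   vertex 3.6 1.3 4.7
  endloop
 endfacet
 facet normal 0.985 -0.072 -0.155
  outer loop
   vertex 3.2 1.0 2.3
   vertex 3.0 2.8 0.2
   vertex 3.6 1.3 4.7
  endloop
 endfacet
 facet normal -0.331 -0.928 0.171
  outer loop
   vertex 3.2 1.0 2.3
   vertex 3.6 1.3 4.7
   vertex 1.2 1.4 0.6
  endloop
 endfacet
 facet normal 0.391 -0.680 -0.620
  outer loop
   vertex 3.2 1.0 2.3
   vertex 1.2 1.4 0.6
   vertex 3.0 2.8 0.2
  endloop
 endfacet
 facet normal -0.651 0.585 -0.484
  outer loop
   vertex 3.3 4.4 1.4
   vertex 1.2 1.4 0.6
   vertex 1.8 4.8 3.9
  endloop
 endfacet
 facet normal -0.569 0.559 -0.603
  outer loop
   vertex 3.3 4.4 1.4
   vertex 3.0 2.8 0.2
   vertex 1.2 1.4 0.6
  endloop
 endfacet
 facet normal 0.780 0.490 0.389
  outer loop
   vertex 3.3 4.4 1.4
   vertex 1.8 4.8 3.9
   vertex 3.6 1.3 4.7
  endloop
 endfacet
 facet normal 0.986 -0.069 -0.154
  outer loop
   vertex 3.3 4.4 1.4
   vertex 3.6 1.3 4.7
   vertex 3.0 2.8 0.2
  endloop
 endfacet
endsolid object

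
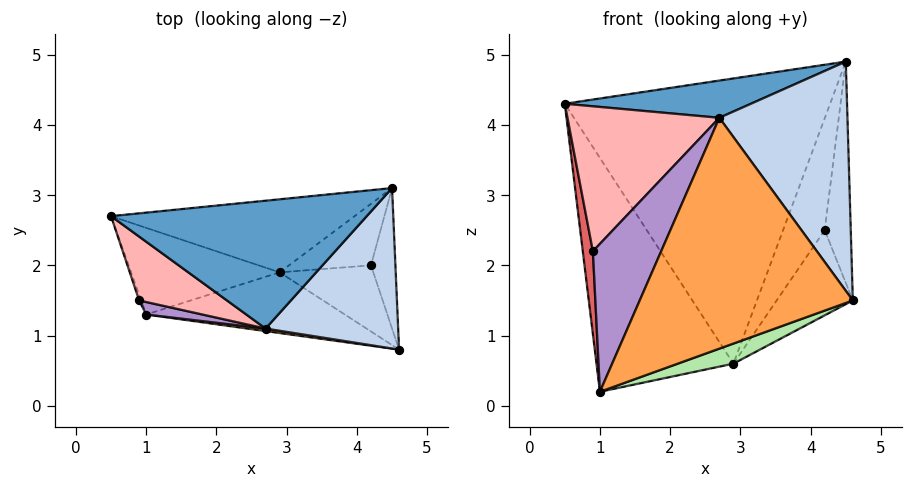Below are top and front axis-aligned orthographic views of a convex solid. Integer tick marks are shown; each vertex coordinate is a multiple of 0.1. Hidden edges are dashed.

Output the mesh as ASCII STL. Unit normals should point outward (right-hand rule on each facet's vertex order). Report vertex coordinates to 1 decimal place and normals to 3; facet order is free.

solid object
 facet normal -0.115 -0.278 0.954
  outer loop
   vertex 2.7 1.1 4.1
   vertex 4.5 3.1 4.9
   vertex 0.5 2.7 4.3
  endloop
 endfacet
 facet normal 0.548 -0.685 0.480
  outer loop
   vertex 2.7 1.1 4.1
   vertex 4.6 0.8 1.5
   vertex 4.5 3.1 4.9
  endloop
 endfacet
 facet normal -0.141 -0.990 0.011
  outer loop
   vertex 2.7 1.1 4.1
   vertex 1.0 1.3 0.2
   vertex 4.6 0.8 1.5
  endloop
 endfacet
 facet normal -0.060 0.967 -0.248
  outer loop
   vertex 2.9 1.9 0.6
   vertex 0.5 2.7 4.3
   vertex 4.5 3.1 4.9
  endloop
 endfacet
 facet normal -0.218 0.915 -0.339
  outer loop
   vertex 2.9 1.9 0.6
   vertex 1.0 1.3 0.2
   vertex 0.5 2.7 4.3
  endloop
 endfacet
 facet normal 0.287 -0.301 -0.909
  outer loop
   vertex 2.9 1.9 0.6
   vertex 4.6 0.8 1.5
   vertex 1.0 1.3 0.2
  endloop
 endfacet
 facet normal -0.958 -0.286 -0.019
  outer loop
   vertex 0.9 1.5 2.2
   vertex 0.5 2.7 4.3
   vertex 1.0 1.3 0.2
  endloop
 endfacet
 facet normal -0.532 -0.775 0.341
  outer loop
   vertex 0.9 1.5 2.2
   vertex 2.7 1.1 4.1
   vertex 0.5 2.7 4.3
  endloop
 endfacet
 facet normal -0.296 -0.952 0.080
  outer loop
   vertex 0.9 1.5 2.2
   vertex 1.0 1.3 0.2
   vertex 2.7 1.1 4.1
  endloop
 endfacet
 facet normal 0.766 0.542 -0.344
  outer loop
   vertex 4.2 2.0 2.5
   vertex 4.5 3.1 4.9
   vertex 4.6 0.8 1.5
  endloop
 endfacet
 facet normal 0.641 0.606 -0.471
  outer loop
   vertex 4.2 2.0 2.5
   vertex 4.6 0.8 1.5
   vertex 2.9 1.9 0.6
  endloop
 endfacet
 facet normal 0.537 0.740 -0.406
  outer loop
   vertex 4.2 2.0 2.5
   vertex 2.9 1.9 0.6
   vertex 4.5 3.1 4.9
  endloop
 endfacet
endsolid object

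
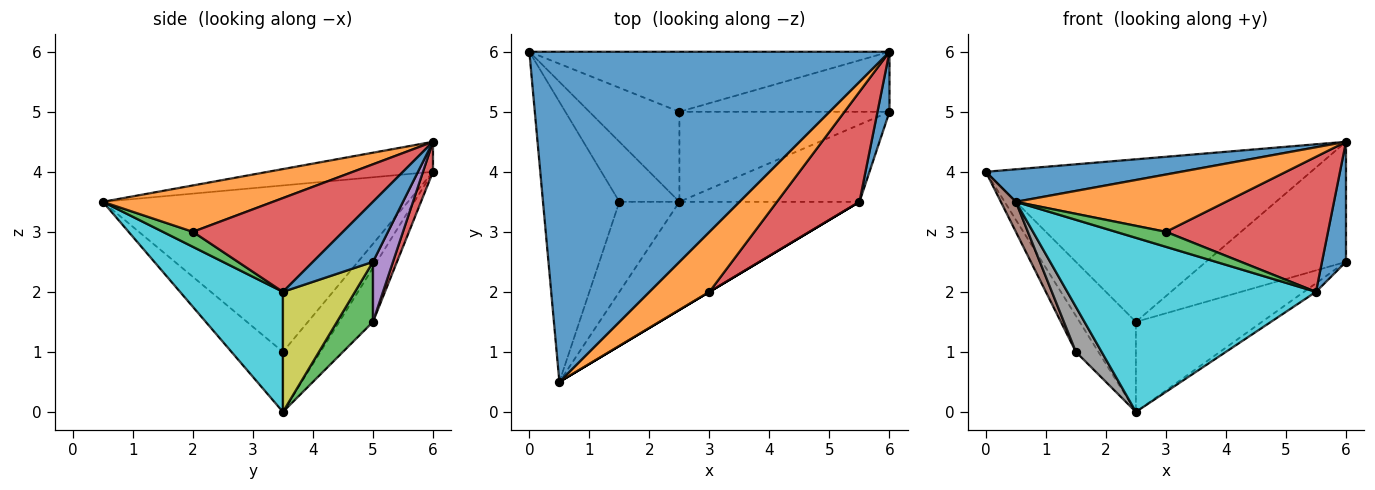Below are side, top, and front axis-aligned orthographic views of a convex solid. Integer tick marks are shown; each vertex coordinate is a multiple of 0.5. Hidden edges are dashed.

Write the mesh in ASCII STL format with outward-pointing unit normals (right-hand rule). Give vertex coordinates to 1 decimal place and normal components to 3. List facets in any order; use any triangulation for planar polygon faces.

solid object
 facet normal -0.083 -0.098 0.992
  outer loop
   vertex 6.0 6.0 4.5
   vertex 0.0 6.0 4.0
   vertex 0.5 0.5 3.5
  endloop
 endfacet
 facet normal -0.391 0.651 -0.651
  outer loop
   vertex 2.5 5.0 1.5
   vertex 2.5 3.5 0.0
   vertex 0.0 6.0 4.0
  endloop
 endfacet
 facet normal 0.198 0.693 -0.693
  outer loop
   vertex 2.5 5.0 1.5
   vertex 6.0 5.0 2.5
   vertex 2.5 3.5 0.0
  endloop
 endfacet
 facet normal 0.029 0.938 -0.346
  outer loop
   vertex 2.5 5.0 1.5
   vertex 0.0 6.0 4.0
   vertex 6.0 6.0 4.5
  endloop
 endfacet
 facet normal 0.127 0.887 -0.444
  outer loop
   vertex 2.5 5.0 1.5
   vertex 6.0 6.0 4.5
   vertex 6.0 5.0 2.5
  endloop
 endfacet
 facet normal -0.908 -0.045 -0.417
  outer loop
   vertex 1.5 3.5 1.0
   vertex 0.5 0.5 3.5
   vertex 0.0 6.0 4.0
  endloop
 endfacet
 facet normal -0.651 0.391 -0.651
  outer loop
   vertex 1.5 3.5 1.0
   vertex 0.0 6.0 4.0
   vertex 2.5 3.5 0.0
  endloop
 endfacet
 facet normal -0.667 -0.333 -0.667
  outer loop
   vertex 1.5 3.5 1.0
   vertex 2.5 3.5 0.0
   vertex 0.5 0.5 3.5
  endloop
 endfacet
 facet normal 0.552 0.092 -0.829
  outer loop
   vertex 5.5 3.5 2.0
   vertex 2.5 3.5 0.0
   vertex 6.0 5.0 2.5
  endloop
 endfacet
 facet normal 0.332 -0.802 -0.498
  outer loop
   vertex 5.5 3.5 2.0
   vertex 0.5 0.5 3.5
   vertex 2.5 3.5 0.0
  endloop
 endfacet
 facet normal 0.913 -0.365 0.183
  outer loop
   vertex 5.5 3.5 2.0
   vertex 6.0 5.0 2.5
   vertex 6.0 6.0 4.5
  endloop
 endfacet
 facet normal 0.488 -0.603 0.631
  outer loop
   vertex 3.0 2.0 3.0
   vertex 6.0 6.0 4.5
   vertex 0.5 0.5 3.5
  endloop
 endfacet
 facet normal 0.514 -0.857 0.000
  outer loop
   vertex 3.0 2.0 3.0
   vertex 0.5 0.5 3.5
   vertex 5.5 3.5 2.0
  endloop
 endfacet
 facet normal 0.583 -0.630 0.513
  outer loop
   vertex 3.0 2.0 3.0
   vertex 5.5 3.5 2.0
   vertex 6.0 6.0 4.5
  endloop
 endfacet
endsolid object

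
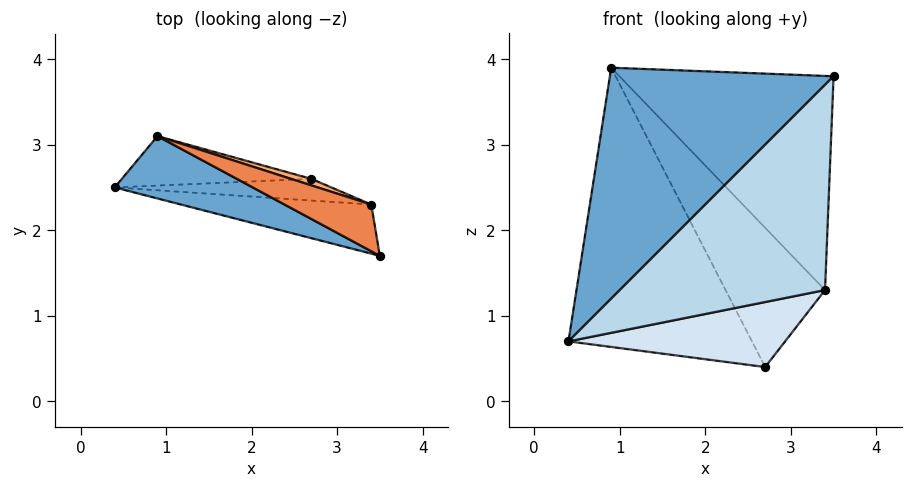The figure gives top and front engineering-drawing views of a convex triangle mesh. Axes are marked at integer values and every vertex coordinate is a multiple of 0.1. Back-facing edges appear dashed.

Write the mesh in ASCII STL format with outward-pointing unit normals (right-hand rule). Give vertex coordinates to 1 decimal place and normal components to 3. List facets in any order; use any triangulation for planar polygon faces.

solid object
 facet normal -0.454 -0.860 0.232
  outer loop
   vertex 0.9 3.1 3.9
   vertex 0.4 2.5 0.7
   vertex 3.5 1.7 3.8
  endloop
 endfacet
 facet normal -0.065 0.983 -0.174
  outer loop
   vertex 2.7 2.6 0.4
   vertex 0.4 2.5 0.7
   vertex 0.9 3.1 3.9
  endloop
 endfacet
 facet normal -0.018 -0.972 -0.233
  outer loop
   vertex 3.4 2.3 1.3
   vertex 3.5 1.7 3.8
   vertex 0.4 2.5 0.7
  endloop
 endfacet
 facet normal 0.000 -0.949 -0.316
  outer loop
   vertex 3.4 2.3 1.3
   vertex 0.4 2.5 0.7
   vertex 2.7 2.6 0.4
  endloop
 endfacet
 facet normal 0.471 0.862 0.188
  outer loop
   vertex 3.4 2.3 1.3
   vertex 0.9 3.1 3.9
   vertex 3.5 1.7 3.8
  endloop
 endfacet
 facet normal 0.345 0.937 0.044
  outer loop
   vertex 3.4 2.3 1.3
   vertex 2.7 2.6 0.4
   vertex 0.9 3.1 3.9
  endloop
 endfacet
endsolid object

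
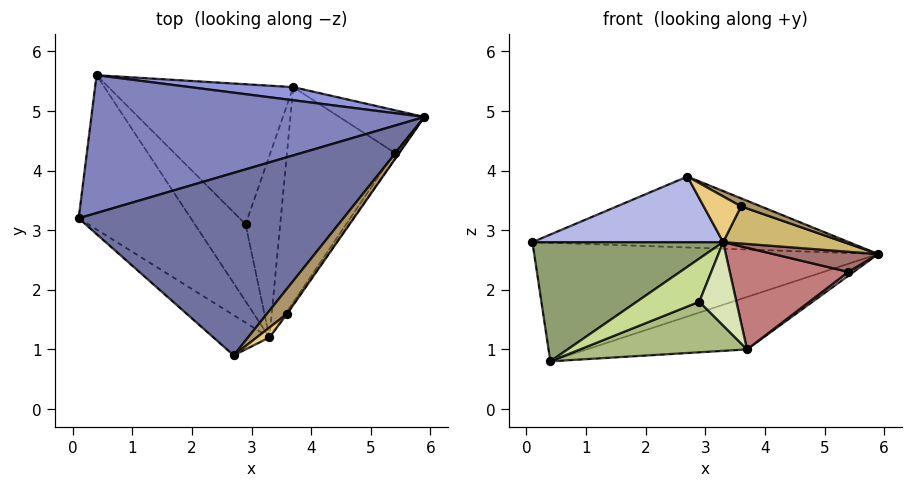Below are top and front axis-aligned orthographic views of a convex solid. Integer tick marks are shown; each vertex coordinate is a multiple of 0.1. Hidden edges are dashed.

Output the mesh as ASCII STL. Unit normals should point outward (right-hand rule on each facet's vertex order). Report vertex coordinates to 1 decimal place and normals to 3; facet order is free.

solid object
 facet normal -0.074 0.361 0.930
  outer loop
   vertex 2.7 0.9 3.9
   vertex 5.9 4.9 2.6
   vertex 0.1 3.2 2.8
  endloop
 endfacet
 facet normal -0.163 0.644 0.748
  outer loop
   vertex 0.4 5.6 0.8
   vertex 0.1 3.2 2.8
   vertex 5.9 4.9 2.6
  endloop
 endfacet
 facet normal 0.044 0.969 0.242
  outer loop
   vertex 3.7 5.4 1.0
   vertex 0.4 5.6 0.8
   vertex 5.9 4.9 2.6
  endloop
 endfacet
 facet normal -0.470 -0.752 -0.462
  outer loop
   vertex 3.3 1.2 2.8
   vertex 2.7 0.9 3.9
   vertex 0.1 3.2 2.8
  endloop
 endfacet
 facet normal -0.357 -0.571 -0.739
  outer loop
   vertex 3.3 1.2 2.8
   vertex 0.1 3.2 2.8
   vertex 0.4 5.6 0.8
  endloop
 endfacet
 facet normal 0.036 -0.340 -0.940
  outer loop
   vertex 2.9 3.1 1.8
   vertex 0.4 5.6 0.8
   vertex 3.7 5.4 1.0
  endloop
 endfacet
 facet normal -0.138 -0.484 -0.864
  outer loop
   vertex 2.9 3.1 1.8
   vertex 3.3 1.2 2.8
   vertex 0.4 5.6 0.8
  endloop
 endfacet
 facet normal 0.279 -0.401 -0.873
  outer loop
   vertex 2.9 3.1 1.8
   vertex 3.7 5.4 1.0
   vertex 3.3 1.2 2.8
  endloop
 endfacet
 facet normal 0.607 -0.240 0.758
  outer loop
   vertex 3.6 1.6 3.4
   vertex 5.9 4.9 2.6
   vertex 2.7 0.9 3.9
  endloop
 endfacet
 facet normal 0.817 -0.576 -0.025
  outer loop
   vertex 3.6 1.6 3.4
   vertex 3.3 1.2 2.8
   vertex 5.9 4.9 2.6
  endloop
 endfacet
 facet normal 0.660 -0.734 0.160
  outer loop
   vertex 3.6 1.6 3.4
   vertex 2.7 0.9 3.9
   vertex 3.3 1.2 2.8
  endloop
 endfacet
 facet normal 0.576 -0.073 -0.814
  outer loop
   vertex 5.4 4.3 2.3
   vertex 3.7 5.4 1.0
   vertex 5.9 4.9 2.6
  endloop
 endfacet
 facet normal 0.799 -0.571 -0.188
  outer loop
   vertex 5.4 4.3 2.3
   vertex 5.9 4.9 2.6
   vertex 3.3 1.2 2.8
  endloop
 endfacet
 facet normal 0.383 -0.394 -0.835
  outer loop
   vertex 5.4 4.3 2.3
   vertex 3.3 1.2 2.8
   vertex 3.7 5.4 1.0
  endloop
 endfacet
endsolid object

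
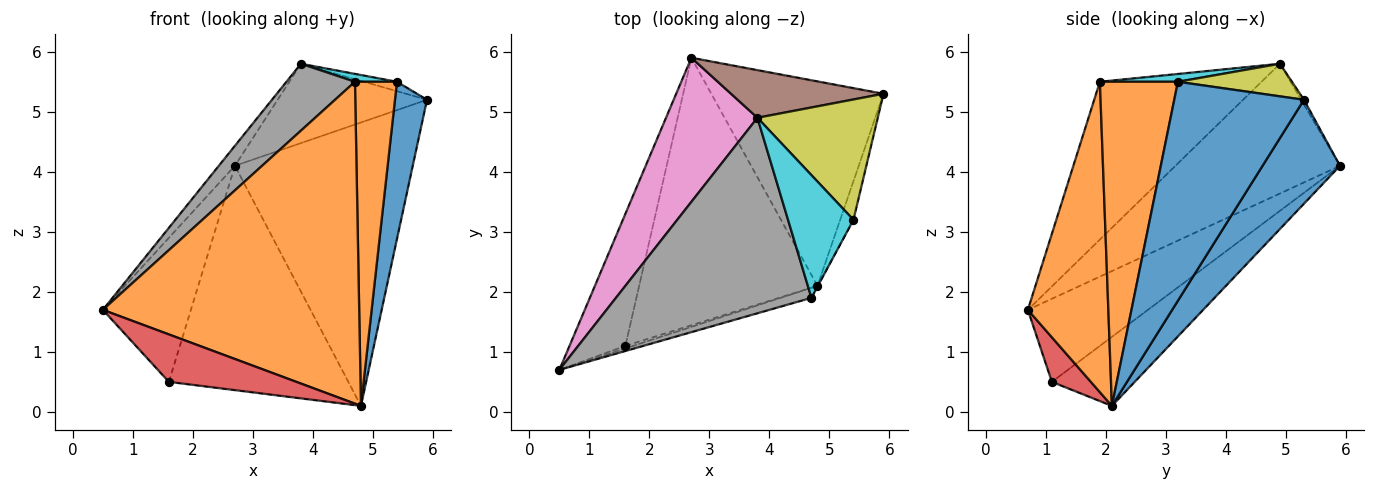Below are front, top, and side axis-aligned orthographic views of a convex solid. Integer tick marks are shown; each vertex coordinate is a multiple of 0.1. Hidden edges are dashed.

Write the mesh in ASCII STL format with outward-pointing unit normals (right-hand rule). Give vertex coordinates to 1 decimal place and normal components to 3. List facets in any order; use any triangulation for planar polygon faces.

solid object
 facet normal 0.333 0.765 -0.552
  outer loop
   vertex 4.8 2.1 0.1
   vertex 2.7 5.9 4.1
   vertex 5.9 5.3 5.2
  endloop
 endfacet
 facet normal 0.299 -0.954 -0.030
  outer loop
   vertex 4.7 1.9 5.5
   vertex 0.5 0.7 1.7
   vertex 4.8 2.1 0.1
  endloop
 endfacet
 facet normal -0.709 0.520 -0.477
  outer loop
   vertex 1.6 1.1 0.5
   vertex 0.5 0.7 1.7
   vertex 2.7 5.9 4.1
  endloop
 endfacet
 facet normal 0.292 -0.955 -0.051
  outer loop
   vertex 1.6 1.1 0.5
   vertex 4.8 2.1 0.1
   vertex 0.5 0.7 1.7
  endloop
 endfacet
 facet normal -0.284 0.616 -0.735
  outer loop
   vertex 1.6 1.1 0.5
   vertex 2.7 5.9 4.1
   vertex 4.8 2.1 0.1
  endloop
 endfacet
 facet normal -0.016 0.857 0.515
  outer loop
   vertex 3.8 4.9 5.8
   vertex 5.9 5.3 5.2
   vertex 2.7 5.9 4.1
  endloop
 endfacet
 facet normal -0.815 0.080 0.574
  outer loop
   vertex 3.8 4.9 5.8
   vertex 2.7 5.9 4.1
   vertex 0.5 0.7 1.7
  endloop
 endfacet
 facet normal -0.607 -0.257 0.752
  outer loop
   vertex 3.8 4.9 5.8
   vertex 0.5 0.7 1.7
   vertex 4.7 1.9 5.5
  endloop
 endfacet
 facet normal 0.261 0.075 0.962
  outer loop
   vertex 5.4 3.2 5.5
   vertex 5.9 5.3 5.2
   vertex 3.8 4.9 5.8
  endloop
 endfacet
 facet normal 0.118 -0.064 0.991
  outer loop
   vertex 5.4 3.2 5.5
   vertex 3.8 4.9 5.8
   vertex 4.7 1.9 5.5
  endloop
 endfacet
 facet normal 0.969 -0.239 -0.059
  outer loop
   vertex 5.4 3.2 5.5
   vertex 4.8 2.1 0.1
   vertex 5.9 5.3 5.2
  endloop
 endfacet
 facet normal 0.880 -0.474 -0.001
  outer loop
   vertex 5.4 3.2 5.5
   vertex 4.7 1.9 5.5
   vertex 4.8 2.1 0.1
  endloop
 endfacet
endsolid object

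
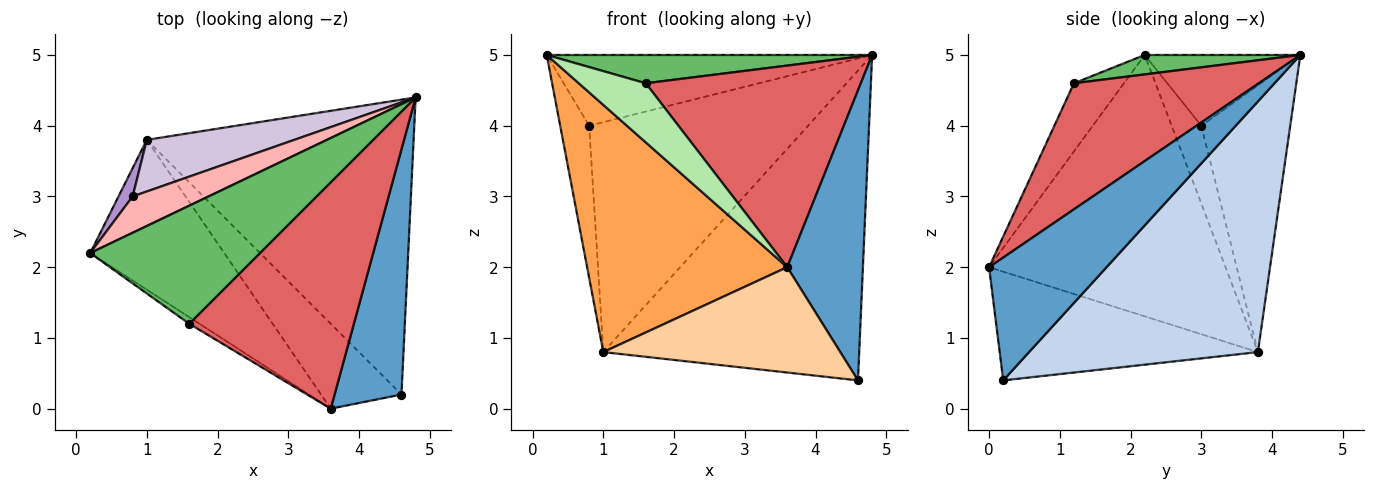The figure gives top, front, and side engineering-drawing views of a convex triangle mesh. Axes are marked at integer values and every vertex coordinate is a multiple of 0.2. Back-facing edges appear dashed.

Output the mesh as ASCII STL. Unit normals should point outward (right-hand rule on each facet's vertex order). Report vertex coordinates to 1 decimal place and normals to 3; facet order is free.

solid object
 facet normal 0.764 -0.492 0.416
  outer loop
   vertex 3.6 0.0 2.0
   vertex 4.6 0.2 0.4
   vertex 4.8 4.4 5.0
  endloop
 endfacet
 facet normal 0.544 0.608 -0.579
  outer loop
   vertex 1.0 3.8 0.8
   vertex 4.8 4.4 5.0
   vertex 4.6 0.2 0.4
  endloop
 endfacet
 facet normal -0.711 -0.601 -0.365
  outer loop
   vertex 1.0 3.8 0.8
   vertex 3.6 0.0 2.0
   vertex 0.2 2.2 5.0
  endloop
 endfacet
 facet normal -0.647 -0.594 -0.479
  outer loop
   vertex 1.0 3.8 0.8
   vertex 4.6 0.2 0.4
   vertex 3.6 0.0 2.0
  endloop
 endfacet
 facet normal 0.111 -0.232 0.966
  outer loop
   vertex 1.6 1.2 4.6
   vertex 4.8 4.4 5.0
   vertex 0.2 2.2 5.0
  endloop
 endfacet
 facet normal -0.596 -0.798 -0.090
  outer loop
   vertex 1.6 1.2 4.6
   vertex 0.2 2.2 5.0
   vertex 3.6 0.0 2.0
  endloop
 endfacet
 facet normal 0.496 -0.577 0.648
  outer loop
   vertex 1.6 1.2 4.6
   vertex 3.6 0.0 2.0
   vertex 4.8 4.4 5.0
  endloop
 endfacet
 facet normal -0.392 0.819 0.420
  outer loop
   vertex 0.8 3.0 4.0
   vertex 0.2 2.2 5.0
   vertex 4.8 4.4 5.0
  endloop
 endfacet
 facet normal -0.709 0.693 0.129
  outer loop
   vertex 0.8 3.0 4.0
   vertex 1.0 3.8 0.8
   vertex 0.2 2.2 5.0
  endloop
 endfacet
 facet normal -0.368 0.907 0.204
  outer loop
   vertex 0.8 3.0 4.0
   vertex 4.8 4.4 5.0
   vertex 1.0 3.8 0.8
  endloop
 endfacet
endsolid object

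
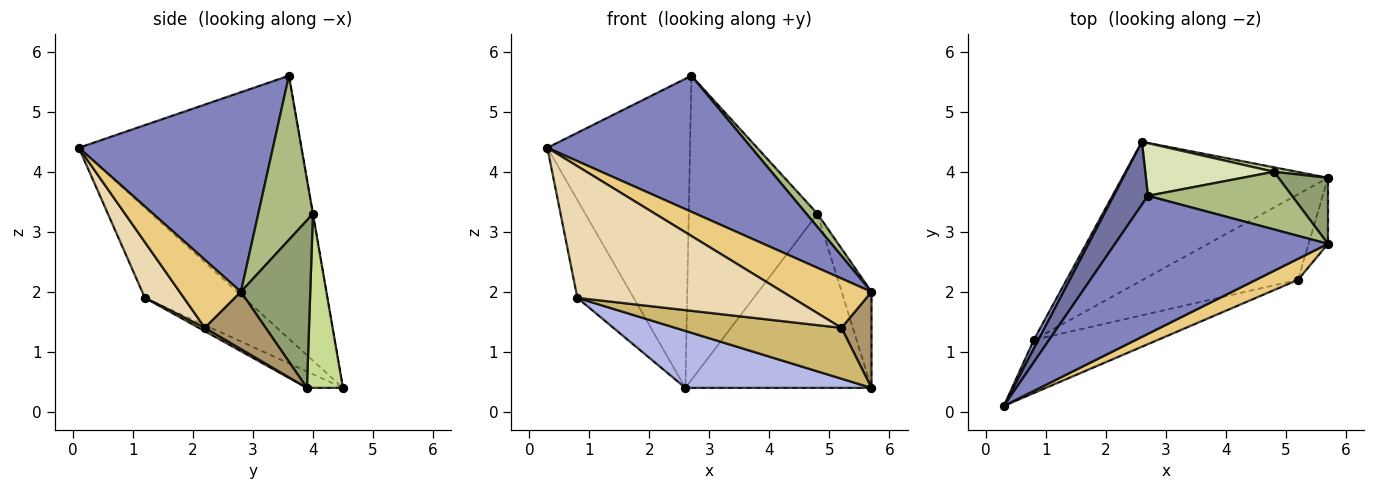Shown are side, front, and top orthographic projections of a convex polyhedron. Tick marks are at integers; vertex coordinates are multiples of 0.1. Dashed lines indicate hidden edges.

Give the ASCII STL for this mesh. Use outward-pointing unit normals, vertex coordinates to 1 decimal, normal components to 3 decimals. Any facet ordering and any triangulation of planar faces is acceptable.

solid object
 facet normal -0.837 0.536 0.109
  outer loop
   vertex 2.7 3.6 5.6
   vertex 2.6 4.5 0.4
   vertex 0.3 0.1 4.4
  endloop
 endfacet
 facet normal 0.555 -0.584 0.592
  outer loop
   vertex 5.7 2.8 2.0
   vertex 2.7 3.6 5.6
   vertex 0.3 0.1 4.4
  endloop
 endfacet
 facet normal -0.869 0.494 0.043
  outer loop
   vertex 0.8 1.2 1.9
   vertex 0.3 0.1 4.4
   vertex 2.6 4.5 0.4
  endloop
 endfacet
 facet normal -0.073 -0.379 -0.922
  outer loop
   vertex 0.8 1.2 1.9
   vertex 2.6 4.5 0.4
   vertex 5.7 3.9 0.4
  endloop
 endfacet
 facet normal 0.887 0.381 0.262
  outer loop
   vertex 4.8 4.0 3.3
   vertex 5.7 2.8 2.0
   vertex 5.7 3.9 0.4
  endloop
 endfacet
 facet normal 0.743 -0.150 0.652
  outer loop
   vertex 4.8 4.0 3.3
   vertex 2.7 3.6 5.6
   vertex 5.7 2.8 2.0
  endloop
 endfacet
 facet normal 0.190 0.981 0.025
  outer loop
   vertex 4.8 4.0 3.3
   vertex 5.7 3.9 0.4
   vertex 2.6 4.5 0.4
  endloop
 endfacet
 facet normal -0.001 0.985 0.171
  outer loop
   vertex 4.8 4.0 3.3
   vertex 2.6 4.5 0.4
   vertex 2.7 3.6 5.6
  endloop
 endfacet
 facet normal 0.858 -0.424 -0.291
  outer loop
   vertex 5.2 2.2 1.4
   vertex 5.7 3.9 0.4
   vertex 5.7 2.8 2.0
  endloop
 endfacet
 facet normal 0.018 -0.511 -0.859
  outer loop
   vertex 5.2 2.2 1.4
   vertex 0.8 1.2 1.9
   vertex 5.7 3.9 0.4
  endloop
 endfacet
 facet normal 0.536 -0.777 0.331
  outer loop
   vertex 5.2 2.2 1.4
   vertex 5.7 2.8 2.0
   vertex 0.3 0.1 4.4
  endloop
 endfacet
 facet normal 0.166 -0.914 -0.369
  outer loop
   vertex 5.2 2.2 1.4
   vertex 0.3 0.1 4.4
   vertex 0.8 1.2 1.9
  endloop
 endfacet
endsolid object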